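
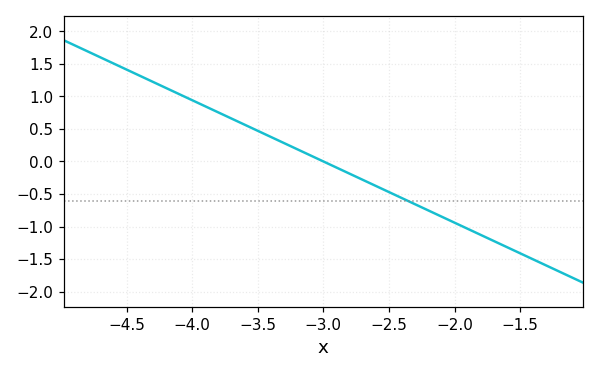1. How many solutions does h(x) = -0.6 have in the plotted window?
1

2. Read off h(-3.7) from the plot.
0.65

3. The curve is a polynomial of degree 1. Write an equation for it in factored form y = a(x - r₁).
y = -0.94(x + 3)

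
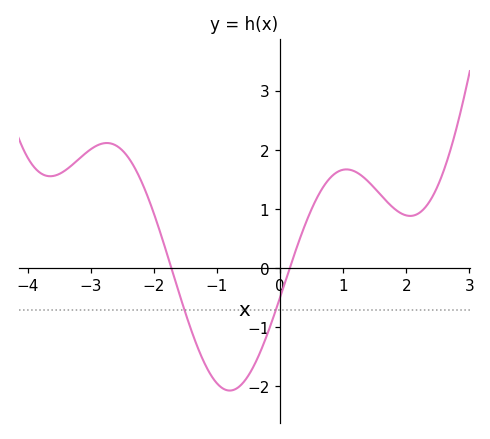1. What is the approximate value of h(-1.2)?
-1.6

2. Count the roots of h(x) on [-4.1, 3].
2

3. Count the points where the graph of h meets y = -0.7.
2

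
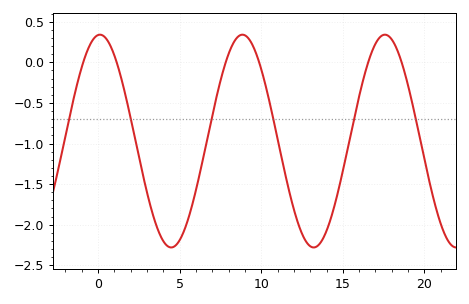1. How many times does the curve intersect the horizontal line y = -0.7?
6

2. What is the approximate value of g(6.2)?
-1.4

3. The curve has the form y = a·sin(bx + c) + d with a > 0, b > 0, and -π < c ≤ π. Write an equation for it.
y = 1.31sin(0.72x + 1.48) - 0.97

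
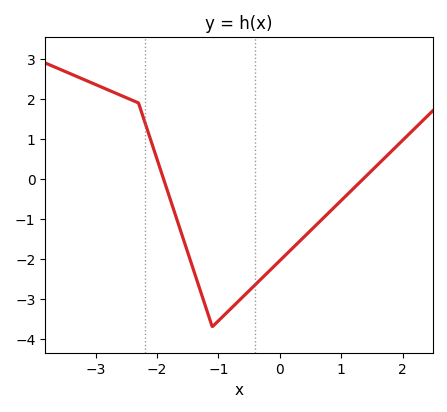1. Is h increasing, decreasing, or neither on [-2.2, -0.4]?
neither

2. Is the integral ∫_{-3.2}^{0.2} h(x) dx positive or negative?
negative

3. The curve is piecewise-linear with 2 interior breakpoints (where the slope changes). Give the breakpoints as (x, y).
(-2.3, 1.9); (-1.1, -3.7)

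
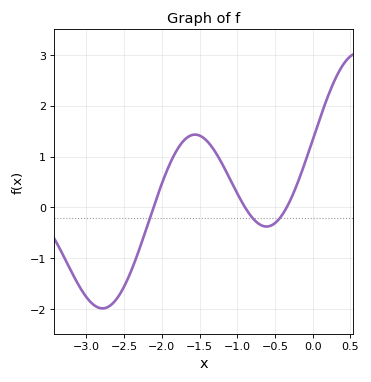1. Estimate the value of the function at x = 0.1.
1.77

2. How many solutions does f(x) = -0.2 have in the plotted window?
3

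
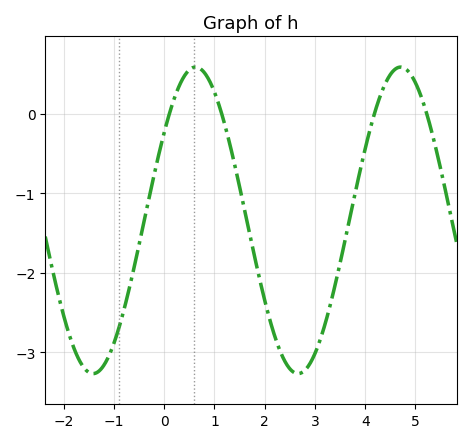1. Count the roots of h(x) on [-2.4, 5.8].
4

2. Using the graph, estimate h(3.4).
-2.2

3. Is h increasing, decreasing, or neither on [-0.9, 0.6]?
increasing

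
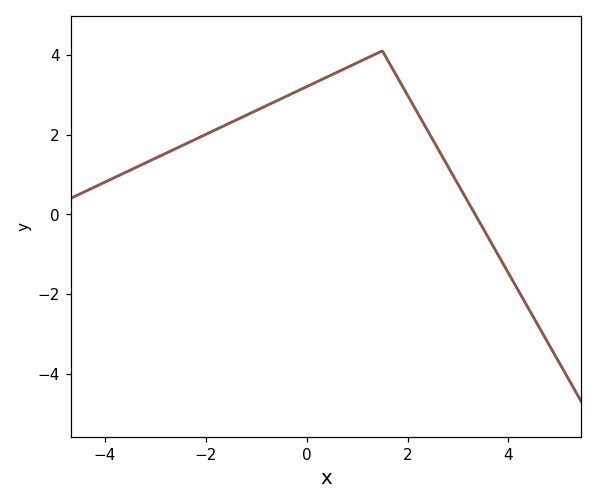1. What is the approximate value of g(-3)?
1.4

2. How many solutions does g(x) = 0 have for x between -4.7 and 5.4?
1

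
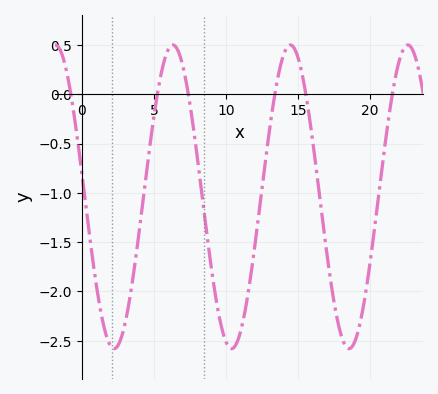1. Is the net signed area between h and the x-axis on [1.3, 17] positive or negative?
negative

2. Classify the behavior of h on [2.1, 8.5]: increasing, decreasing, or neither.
neither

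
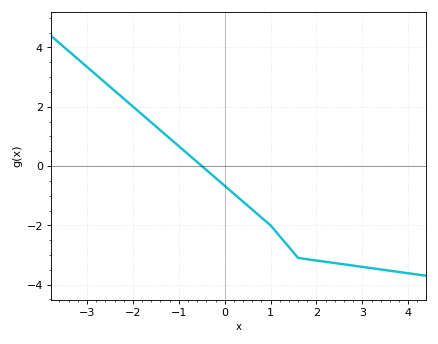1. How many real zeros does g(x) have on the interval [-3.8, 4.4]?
1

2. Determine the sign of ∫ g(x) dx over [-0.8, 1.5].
negative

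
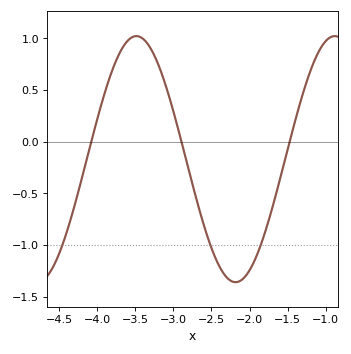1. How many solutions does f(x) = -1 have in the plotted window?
3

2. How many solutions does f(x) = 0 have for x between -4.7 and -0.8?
3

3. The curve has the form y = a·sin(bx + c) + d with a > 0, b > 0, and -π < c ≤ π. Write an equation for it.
y = 1.19sin(2.41x - 2.59) - 0.17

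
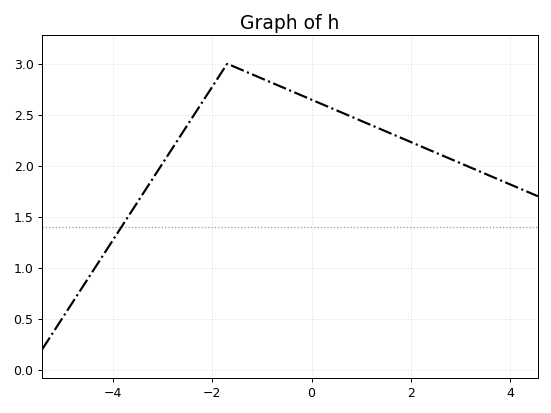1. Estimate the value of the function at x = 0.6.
2.5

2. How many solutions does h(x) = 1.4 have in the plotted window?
1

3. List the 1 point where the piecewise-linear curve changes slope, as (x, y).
(-1.7, 3)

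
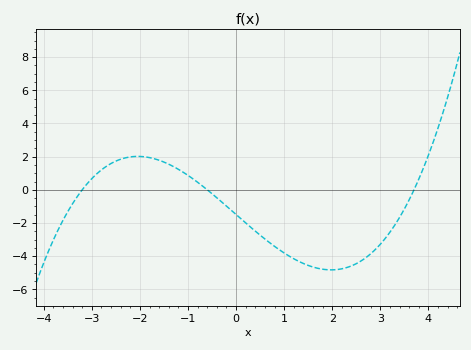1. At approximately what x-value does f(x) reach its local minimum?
2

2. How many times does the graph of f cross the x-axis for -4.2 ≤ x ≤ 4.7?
3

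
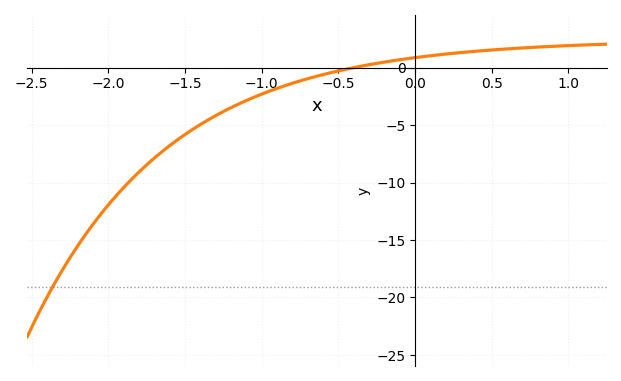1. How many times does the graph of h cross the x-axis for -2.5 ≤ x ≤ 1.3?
1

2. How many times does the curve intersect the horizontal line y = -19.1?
1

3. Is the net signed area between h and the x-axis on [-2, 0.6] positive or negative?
negative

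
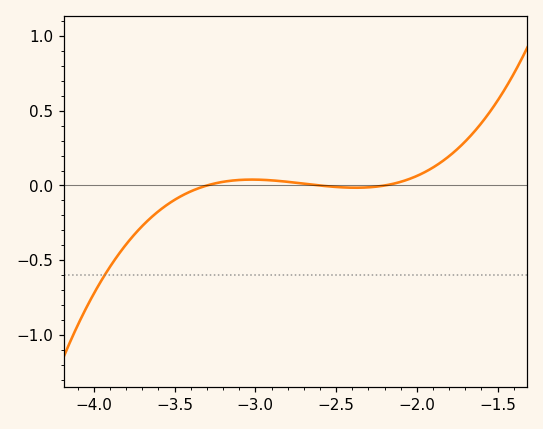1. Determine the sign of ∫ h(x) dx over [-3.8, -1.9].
negative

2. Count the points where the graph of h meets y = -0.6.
1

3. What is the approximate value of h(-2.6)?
0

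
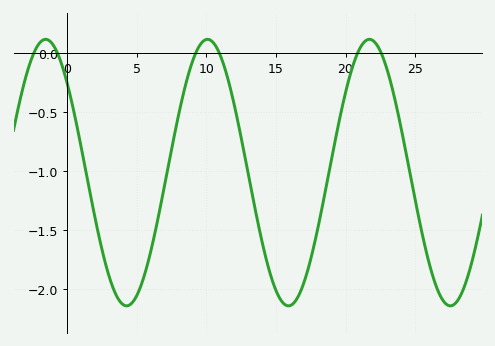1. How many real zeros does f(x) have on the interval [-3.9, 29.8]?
6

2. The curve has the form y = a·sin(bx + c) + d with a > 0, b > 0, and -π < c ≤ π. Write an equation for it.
y = 1.13sin(0.54x + 2.4) - 1.01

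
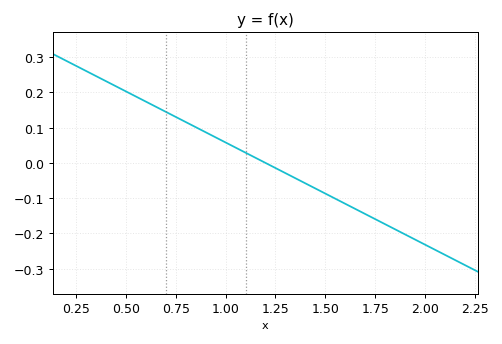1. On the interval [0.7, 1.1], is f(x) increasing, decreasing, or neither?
decreasing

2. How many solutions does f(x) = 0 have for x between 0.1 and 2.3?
1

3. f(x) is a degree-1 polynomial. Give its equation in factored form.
y = -0.29(x - 1.2)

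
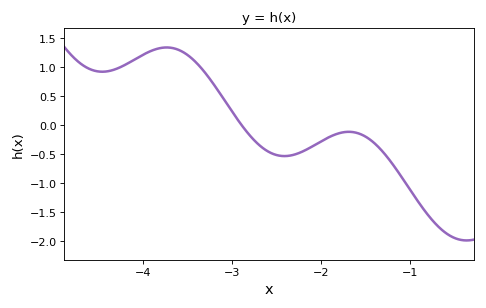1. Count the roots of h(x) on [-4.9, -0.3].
1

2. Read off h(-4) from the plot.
1.2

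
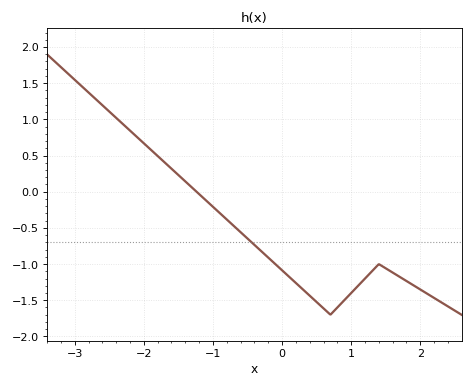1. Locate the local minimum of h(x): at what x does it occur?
0.701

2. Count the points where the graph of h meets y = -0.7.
1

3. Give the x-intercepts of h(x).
-1.24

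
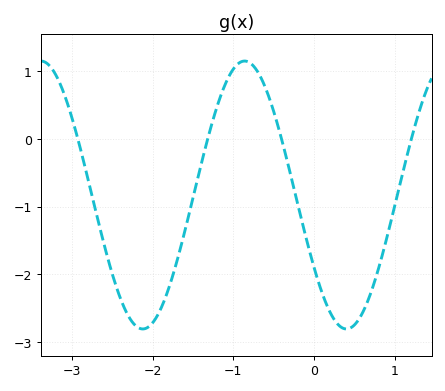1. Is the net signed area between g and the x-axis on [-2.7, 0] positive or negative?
negative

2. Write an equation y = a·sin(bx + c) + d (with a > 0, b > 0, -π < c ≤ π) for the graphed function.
y = 1.98sin(2.5x - 2.6) - 0.83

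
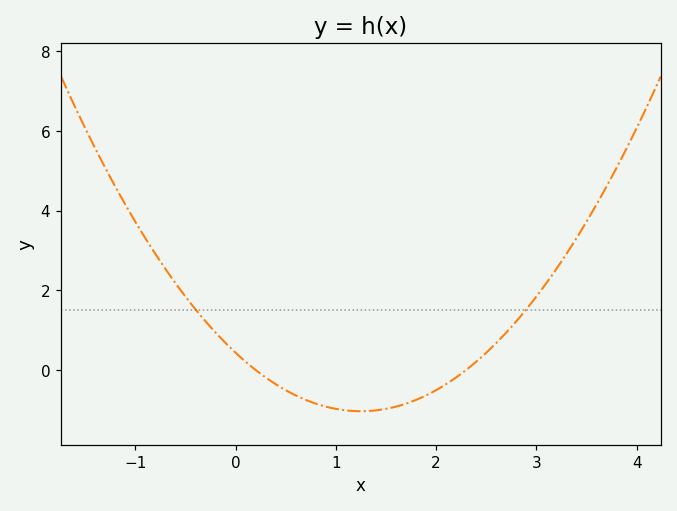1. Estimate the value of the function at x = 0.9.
-1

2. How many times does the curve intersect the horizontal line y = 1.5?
2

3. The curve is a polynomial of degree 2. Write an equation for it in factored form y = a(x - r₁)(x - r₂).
y = 0.94(x - 0.2)(x - 2.3)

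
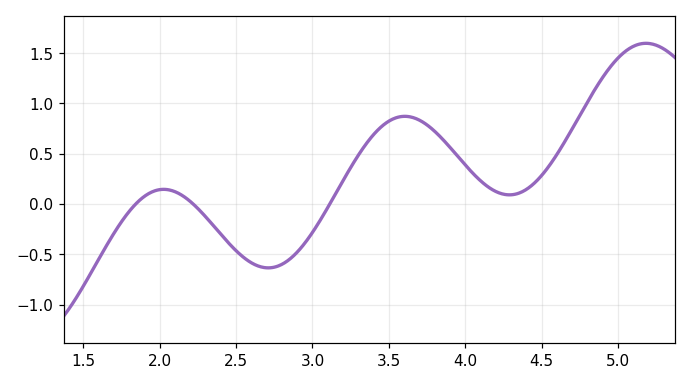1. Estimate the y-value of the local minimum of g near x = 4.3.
0.091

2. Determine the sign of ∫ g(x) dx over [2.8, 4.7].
positive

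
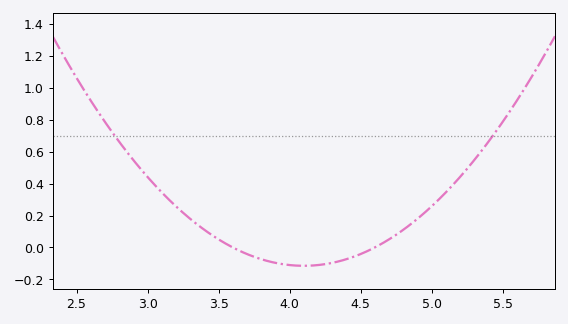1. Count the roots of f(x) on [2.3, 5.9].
2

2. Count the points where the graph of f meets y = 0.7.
2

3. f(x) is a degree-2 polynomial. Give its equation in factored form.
y = 0.46(x - 3.6)(x - 4.6)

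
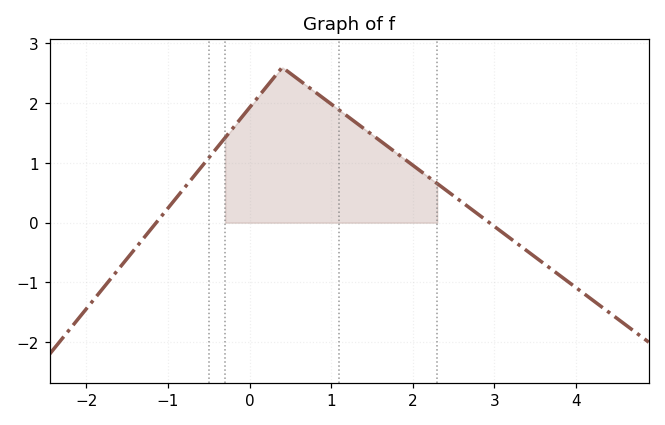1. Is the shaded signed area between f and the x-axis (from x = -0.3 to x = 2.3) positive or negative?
positive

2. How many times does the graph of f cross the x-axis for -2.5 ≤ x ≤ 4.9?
2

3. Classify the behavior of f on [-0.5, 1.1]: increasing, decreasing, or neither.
neither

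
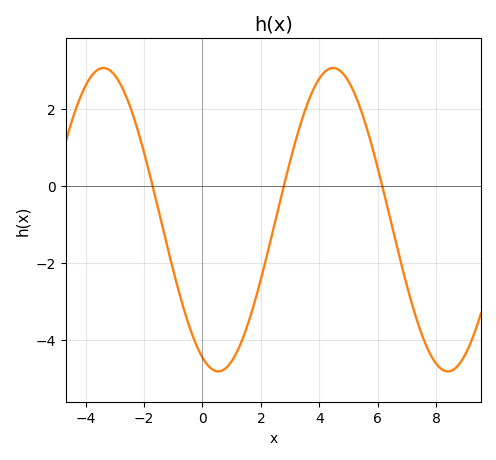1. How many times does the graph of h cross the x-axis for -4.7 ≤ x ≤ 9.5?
3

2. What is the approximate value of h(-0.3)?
-3.97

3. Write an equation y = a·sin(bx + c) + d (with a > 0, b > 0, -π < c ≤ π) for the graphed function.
y = 3.95sin(0.8x - 2) - 0.88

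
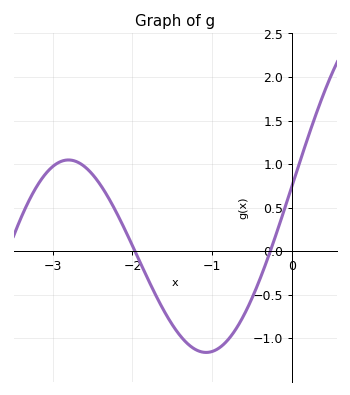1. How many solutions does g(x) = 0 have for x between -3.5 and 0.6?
2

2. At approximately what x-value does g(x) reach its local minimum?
-1.1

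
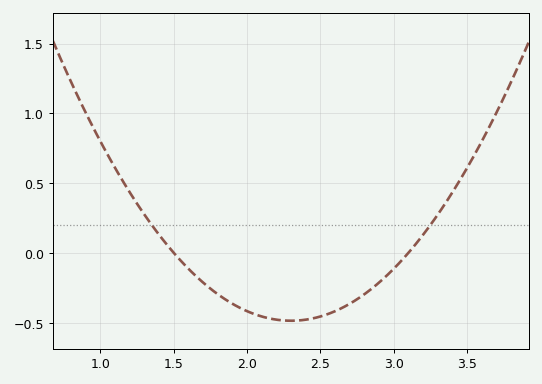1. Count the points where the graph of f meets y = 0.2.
2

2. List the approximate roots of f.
1.5, 3.1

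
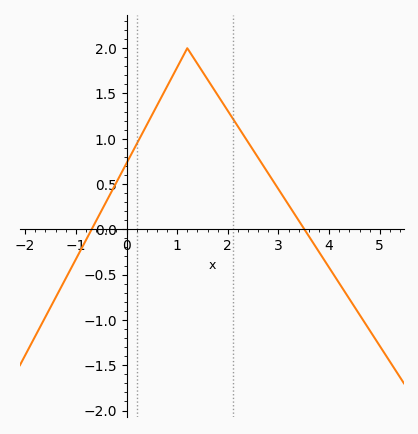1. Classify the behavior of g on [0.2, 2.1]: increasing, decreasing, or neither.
neither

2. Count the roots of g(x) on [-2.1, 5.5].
2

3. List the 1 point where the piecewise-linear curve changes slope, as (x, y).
(1.2, 2)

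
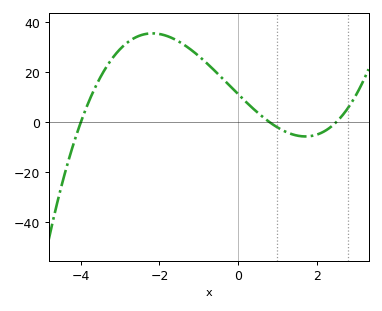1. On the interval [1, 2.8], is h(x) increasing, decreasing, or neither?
neither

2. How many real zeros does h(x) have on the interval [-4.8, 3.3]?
3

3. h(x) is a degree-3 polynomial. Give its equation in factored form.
y = 1.4(x + 4)(x - 0.8)(x - 2.5)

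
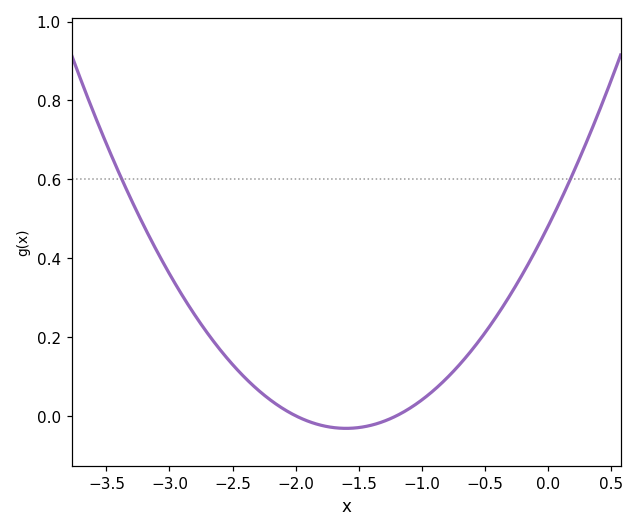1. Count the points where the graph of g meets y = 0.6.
2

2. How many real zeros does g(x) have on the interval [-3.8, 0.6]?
2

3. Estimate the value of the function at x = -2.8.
0.26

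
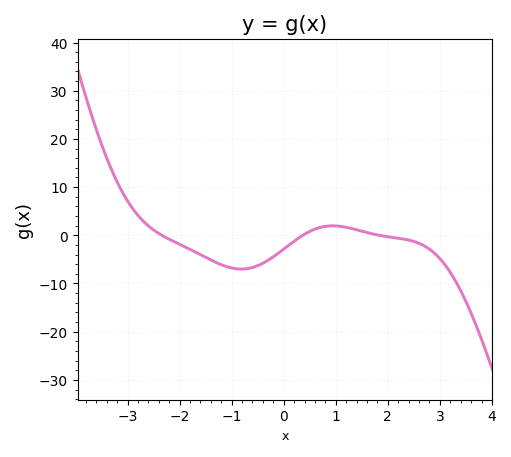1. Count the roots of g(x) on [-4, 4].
3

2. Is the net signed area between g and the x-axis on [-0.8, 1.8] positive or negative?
negative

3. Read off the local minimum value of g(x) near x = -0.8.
-7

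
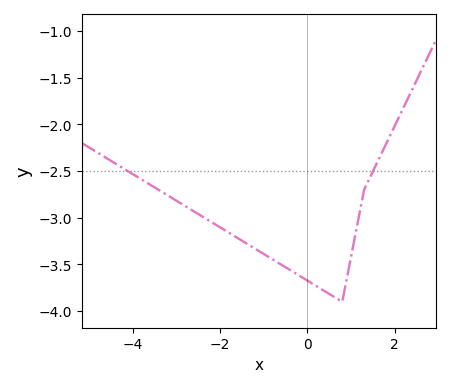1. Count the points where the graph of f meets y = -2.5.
2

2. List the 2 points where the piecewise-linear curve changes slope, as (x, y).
(0.8, -3.9); (1.3, -2.7)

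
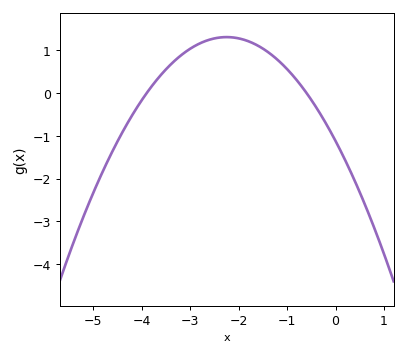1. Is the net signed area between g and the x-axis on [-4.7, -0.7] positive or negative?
positive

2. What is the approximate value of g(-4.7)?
-1.57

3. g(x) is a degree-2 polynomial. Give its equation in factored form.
y = -0.48(x + 3.9)(x + 0.6)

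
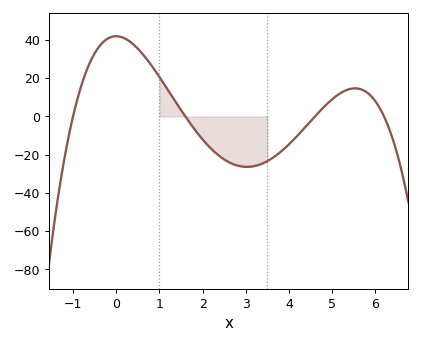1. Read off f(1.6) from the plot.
0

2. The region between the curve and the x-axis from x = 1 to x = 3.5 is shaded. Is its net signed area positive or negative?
negative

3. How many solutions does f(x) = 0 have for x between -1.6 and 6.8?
4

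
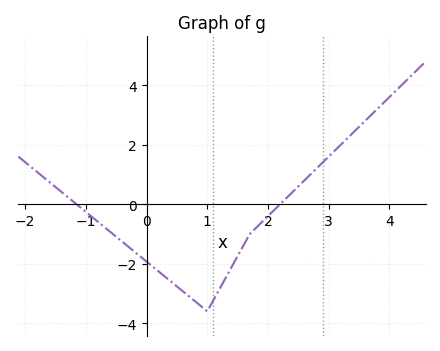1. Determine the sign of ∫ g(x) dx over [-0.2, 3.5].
negative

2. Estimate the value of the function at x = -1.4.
0.409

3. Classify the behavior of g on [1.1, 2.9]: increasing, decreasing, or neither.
increasing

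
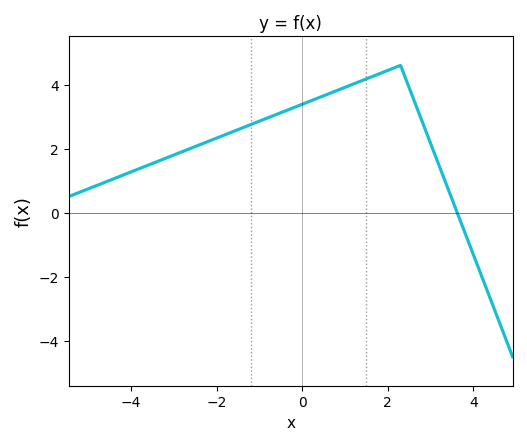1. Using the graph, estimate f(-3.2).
1.6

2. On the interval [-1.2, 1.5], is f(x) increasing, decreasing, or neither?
increasing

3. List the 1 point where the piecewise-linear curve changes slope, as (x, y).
(2.3, 4.6)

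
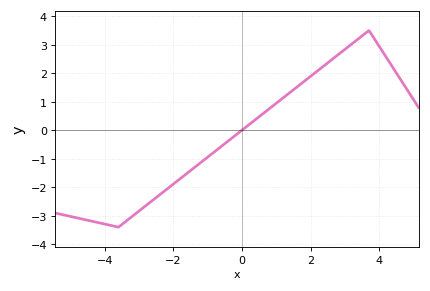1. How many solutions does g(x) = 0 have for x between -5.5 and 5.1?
1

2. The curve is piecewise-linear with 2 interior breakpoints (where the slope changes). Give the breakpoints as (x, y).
(-3.6, -3.4); (3.7, 3.5)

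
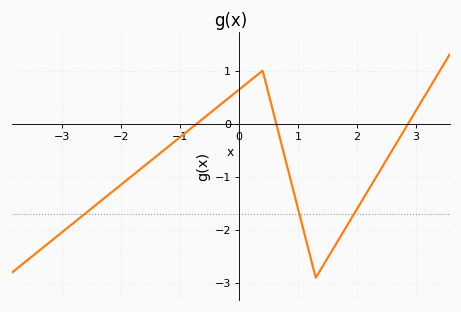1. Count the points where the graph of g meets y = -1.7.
3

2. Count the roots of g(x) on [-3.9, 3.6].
3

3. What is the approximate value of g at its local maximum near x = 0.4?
0.998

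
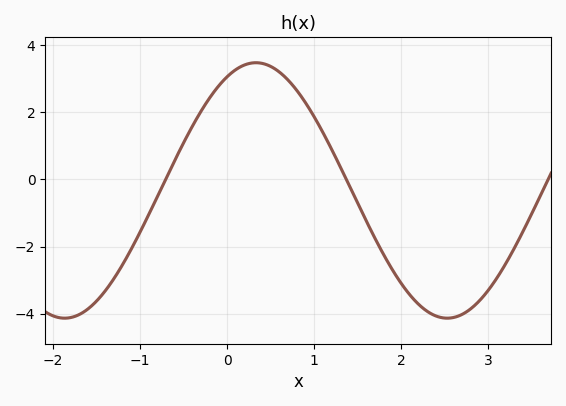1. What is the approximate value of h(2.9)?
-3.6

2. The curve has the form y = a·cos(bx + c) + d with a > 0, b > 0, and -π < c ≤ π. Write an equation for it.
y = 3.8cos(1.43x - 0.472) - 0.33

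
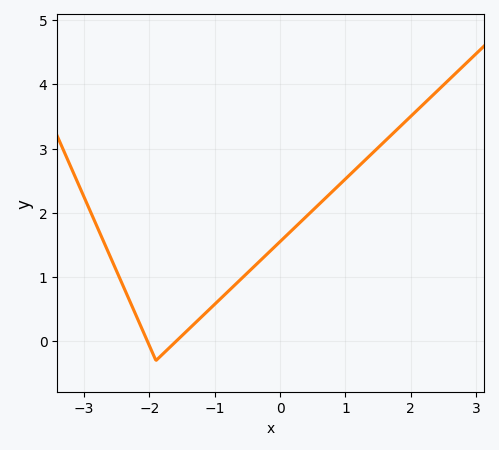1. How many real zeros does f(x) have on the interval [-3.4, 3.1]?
2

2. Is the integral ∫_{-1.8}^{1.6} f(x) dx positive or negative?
positive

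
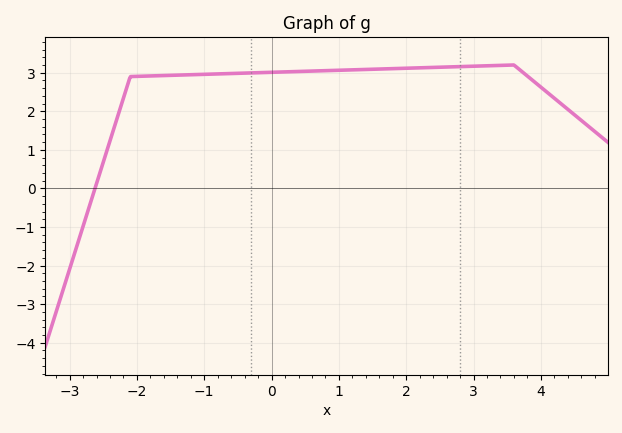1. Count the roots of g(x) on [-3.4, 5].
1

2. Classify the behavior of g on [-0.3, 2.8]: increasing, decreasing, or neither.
increasing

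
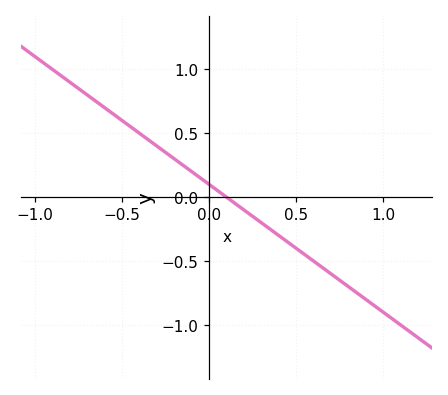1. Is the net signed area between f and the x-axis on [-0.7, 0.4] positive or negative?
positive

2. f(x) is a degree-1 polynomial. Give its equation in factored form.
y = -1(x - 0.1)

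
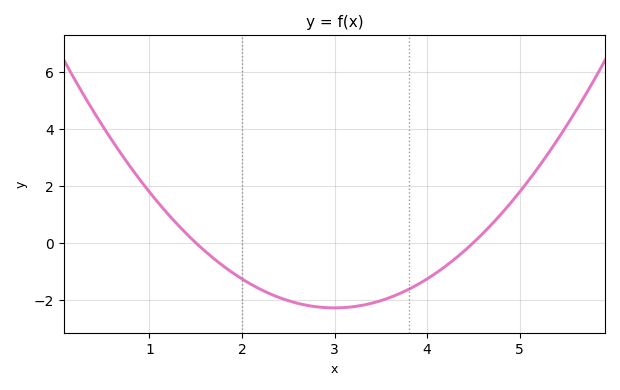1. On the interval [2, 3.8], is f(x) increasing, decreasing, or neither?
neither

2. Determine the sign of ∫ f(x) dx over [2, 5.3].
negative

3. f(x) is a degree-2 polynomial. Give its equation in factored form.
y = 1.02(x - 1.5)(x - 4.5)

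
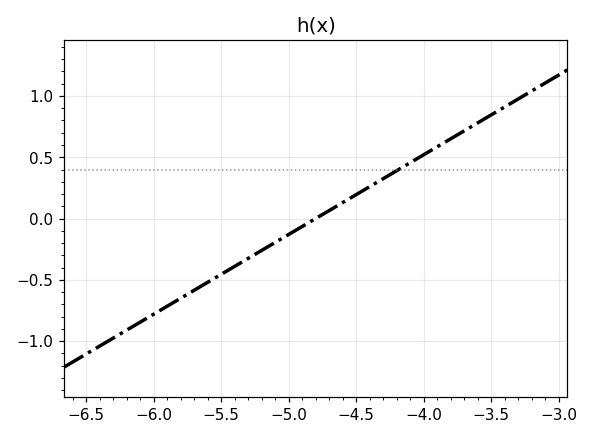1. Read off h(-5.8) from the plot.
-0.65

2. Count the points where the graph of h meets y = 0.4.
1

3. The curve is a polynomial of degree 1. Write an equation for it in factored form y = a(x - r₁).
y = 0.65(x + 4.8)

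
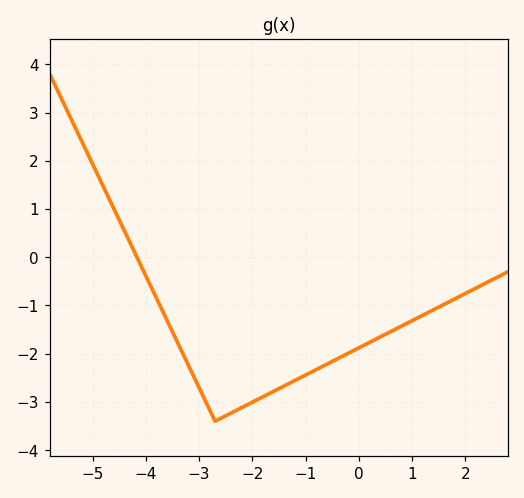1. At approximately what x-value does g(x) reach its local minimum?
-2.6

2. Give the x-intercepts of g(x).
-4.2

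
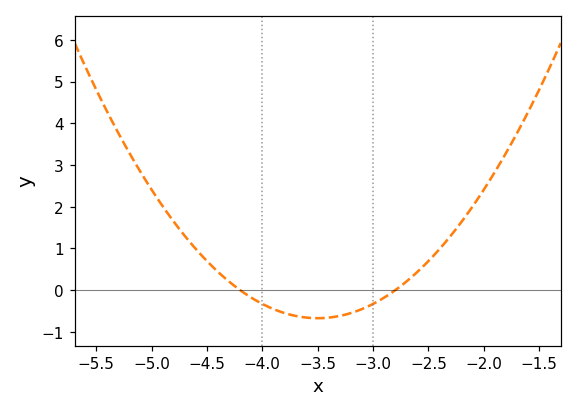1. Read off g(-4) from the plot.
-0.3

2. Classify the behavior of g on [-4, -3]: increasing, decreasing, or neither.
neither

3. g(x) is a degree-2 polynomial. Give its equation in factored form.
y = 1.37(x + 4.2)(x + 2.8)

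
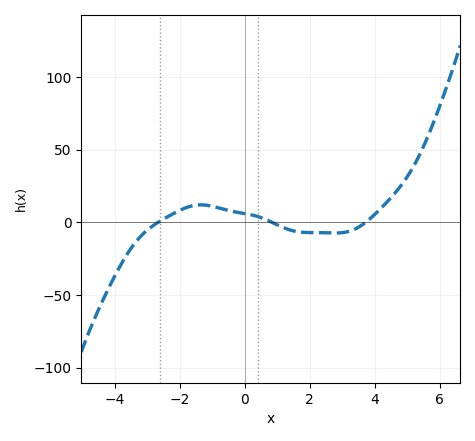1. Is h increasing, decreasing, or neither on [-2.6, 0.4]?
neither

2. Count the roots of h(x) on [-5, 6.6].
3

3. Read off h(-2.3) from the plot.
5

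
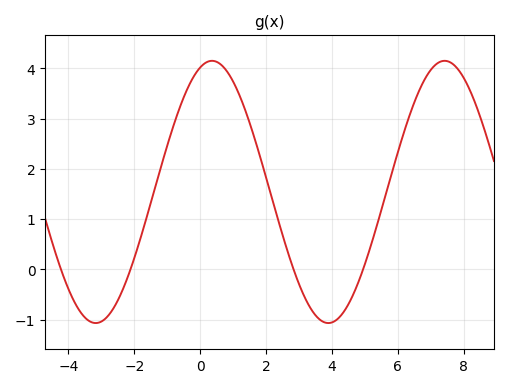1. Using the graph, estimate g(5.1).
0.306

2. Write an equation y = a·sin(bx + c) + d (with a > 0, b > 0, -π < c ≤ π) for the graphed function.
y = 2.61sin(0.89x + 1.25) + 1.54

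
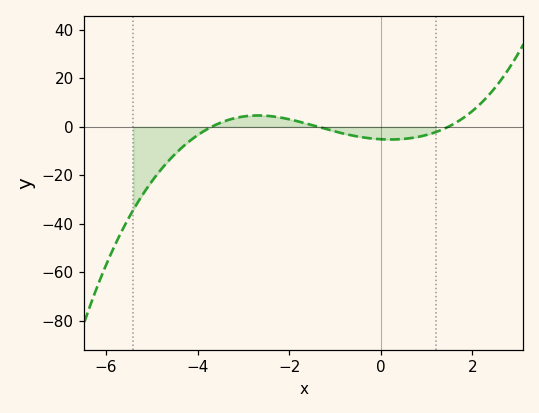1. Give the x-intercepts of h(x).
-3.6, -1.4, 1.4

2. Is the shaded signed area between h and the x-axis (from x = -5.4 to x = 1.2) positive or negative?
negative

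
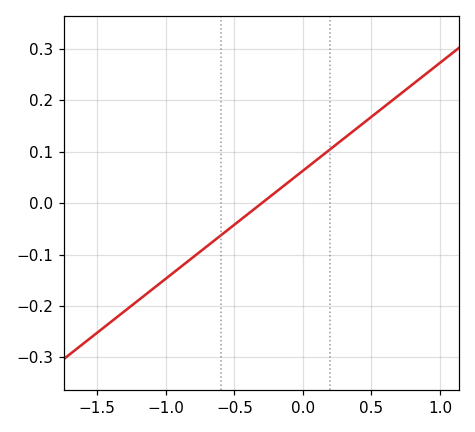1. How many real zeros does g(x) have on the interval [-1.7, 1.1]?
1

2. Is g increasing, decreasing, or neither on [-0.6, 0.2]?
increasing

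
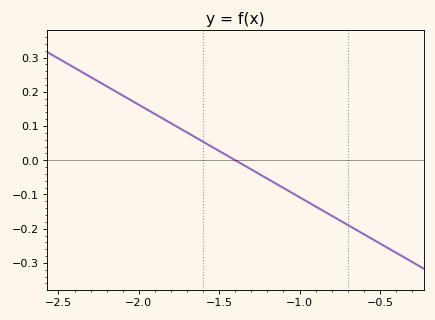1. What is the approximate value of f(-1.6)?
0.054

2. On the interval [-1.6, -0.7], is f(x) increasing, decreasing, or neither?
decreasing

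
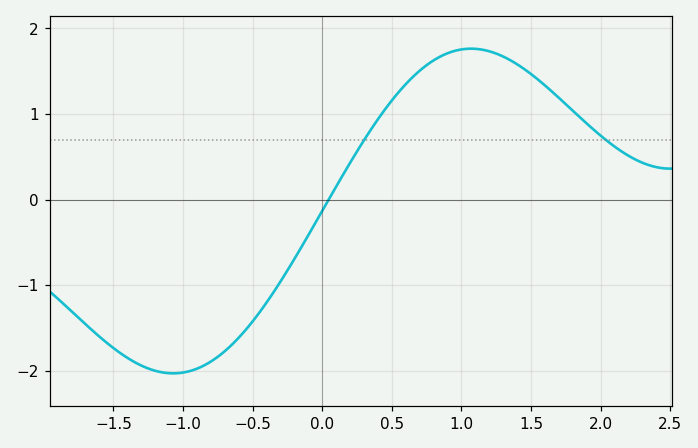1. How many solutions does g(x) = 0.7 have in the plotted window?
2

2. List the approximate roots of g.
0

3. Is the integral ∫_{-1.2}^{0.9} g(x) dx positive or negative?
negative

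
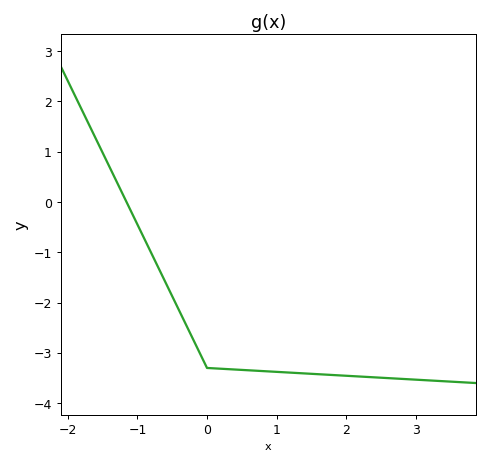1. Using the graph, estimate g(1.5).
-3.4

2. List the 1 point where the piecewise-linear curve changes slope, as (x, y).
(0, -3.3)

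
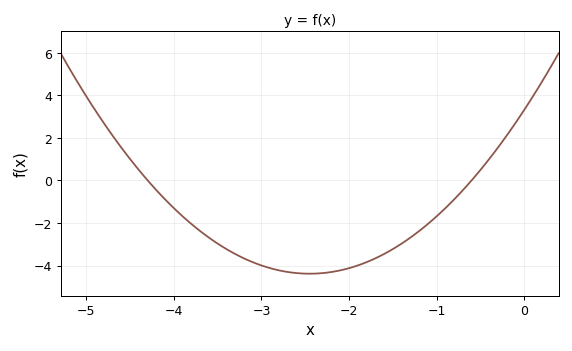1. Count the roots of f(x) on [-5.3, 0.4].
2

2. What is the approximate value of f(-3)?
-4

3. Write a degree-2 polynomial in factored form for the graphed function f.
y = 1.28(x + 4.3)(x + 0.6)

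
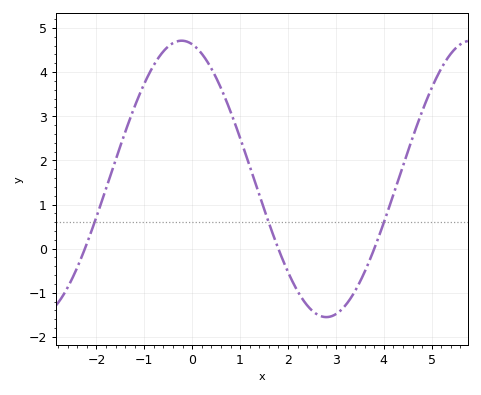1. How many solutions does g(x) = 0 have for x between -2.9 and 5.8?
3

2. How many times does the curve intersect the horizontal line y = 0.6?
3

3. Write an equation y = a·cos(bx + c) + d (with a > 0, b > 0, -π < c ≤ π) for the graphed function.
y = 3.13cos(1.04x + 0.23) + 1.58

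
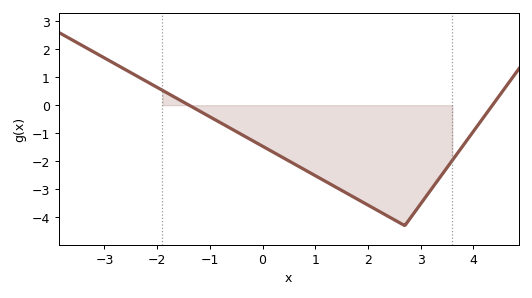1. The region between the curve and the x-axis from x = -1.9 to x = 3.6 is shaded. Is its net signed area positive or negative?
negative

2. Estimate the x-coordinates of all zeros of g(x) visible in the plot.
-1.39, 4.36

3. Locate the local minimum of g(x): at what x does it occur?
2.7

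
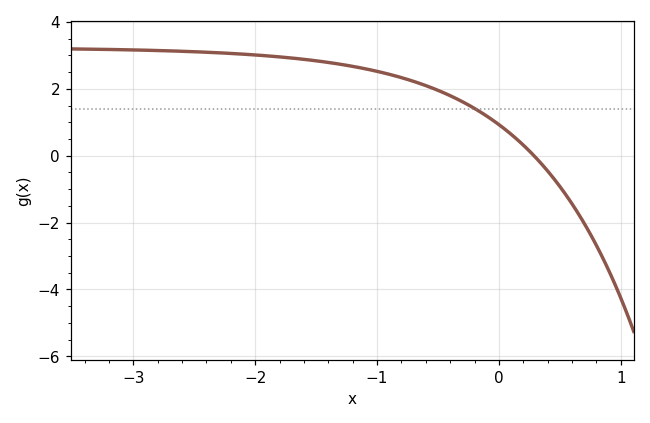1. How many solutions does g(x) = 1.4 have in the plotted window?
1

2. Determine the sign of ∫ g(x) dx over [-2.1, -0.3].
positive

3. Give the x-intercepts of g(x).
0.288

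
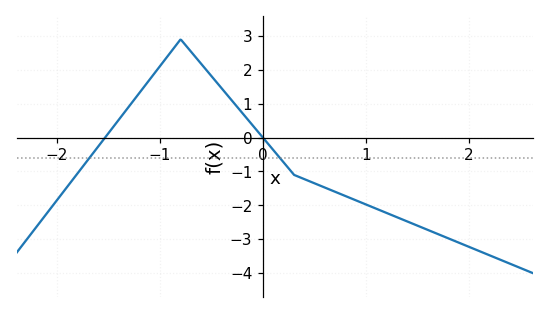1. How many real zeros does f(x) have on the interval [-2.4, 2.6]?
2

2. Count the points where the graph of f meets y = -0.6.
2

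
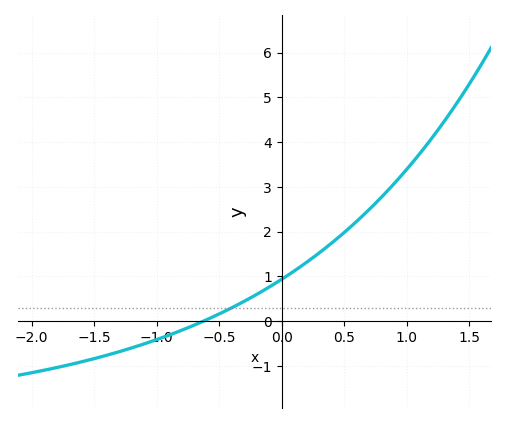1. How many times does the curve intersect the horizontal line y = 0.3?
1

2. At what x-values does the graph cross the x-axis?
-0.629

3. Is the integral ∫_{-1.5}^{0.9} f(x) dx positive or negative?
positive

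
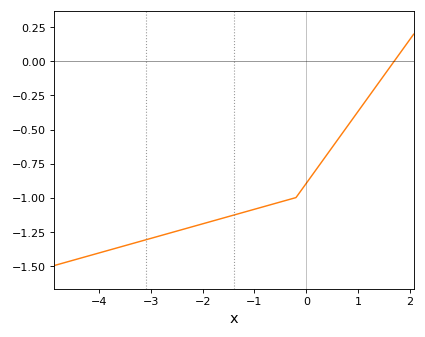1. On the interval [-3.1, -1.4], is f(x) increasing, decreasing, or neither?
increasing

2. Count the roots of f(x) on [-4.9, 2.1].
1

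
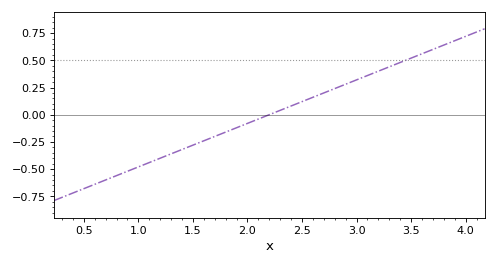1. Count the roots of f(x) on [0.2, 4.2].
1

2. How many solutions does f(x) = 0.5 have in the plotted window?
1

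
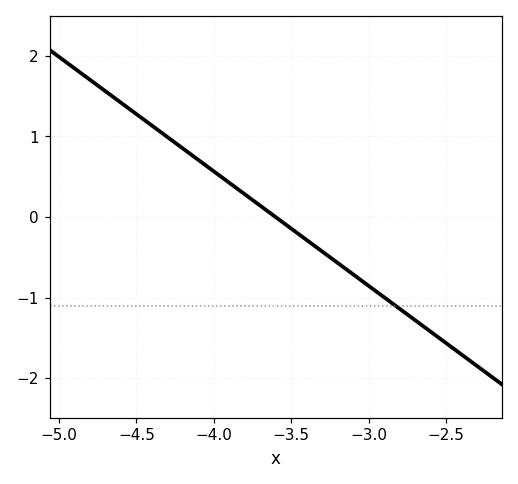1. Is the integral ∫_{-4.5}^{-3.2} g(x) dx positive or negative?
positive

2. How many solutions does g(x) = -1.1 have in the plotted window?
1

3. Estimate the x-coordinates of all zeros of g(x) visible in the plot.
-3.6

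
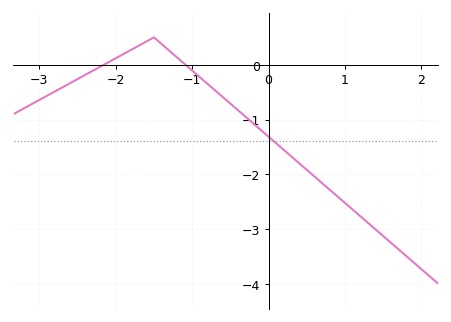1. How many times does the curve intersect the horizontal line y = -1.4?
1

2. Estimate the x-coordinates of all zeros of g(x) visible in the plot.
-2.16, -1.09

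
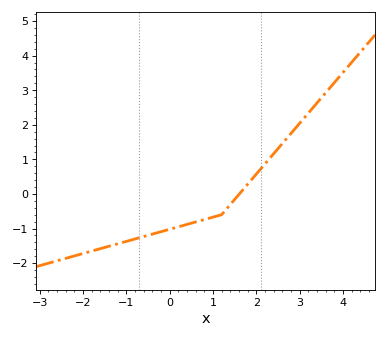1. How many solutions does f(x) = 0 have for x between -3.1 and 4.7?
1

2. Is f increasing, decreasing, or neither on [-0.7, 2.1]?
increasing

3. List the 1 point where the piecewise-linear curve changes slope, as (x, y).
(1.2, -0.6)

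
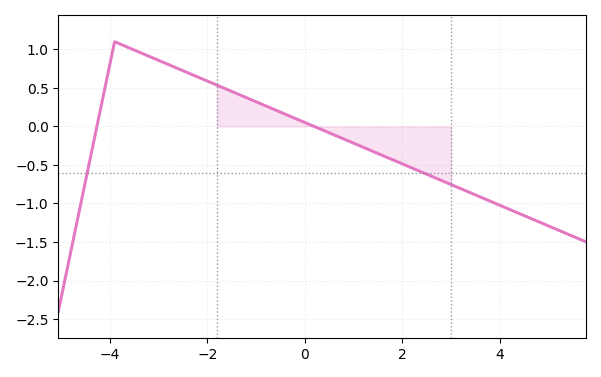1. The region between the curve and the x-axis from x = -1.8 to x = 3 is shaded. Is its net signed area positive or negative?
negative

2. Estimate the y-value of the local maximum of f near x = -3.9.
1.1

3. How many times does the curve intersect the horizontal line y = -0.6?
2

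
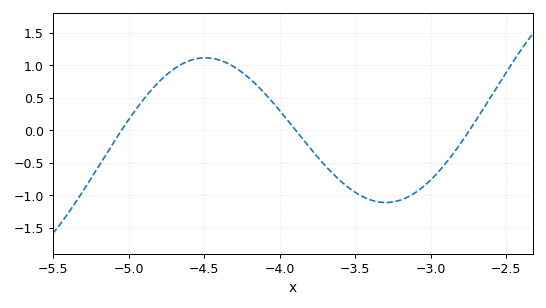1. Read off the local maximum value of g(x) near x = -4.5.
1.12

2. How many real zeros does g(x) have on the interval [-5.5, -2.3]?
3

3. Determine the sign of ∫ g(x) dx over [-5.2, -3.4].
positive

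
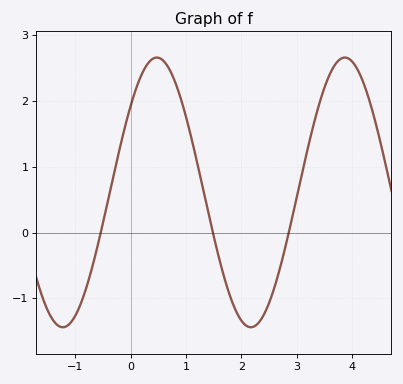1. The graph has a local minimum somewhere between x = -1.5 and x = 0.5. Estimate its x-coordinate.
-1.23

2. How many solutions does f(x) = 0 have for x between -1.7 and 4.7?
3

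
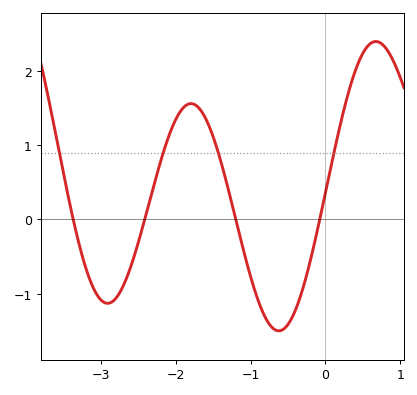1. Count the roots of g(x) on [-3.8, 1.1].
4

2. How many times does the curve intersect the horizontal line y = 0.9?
4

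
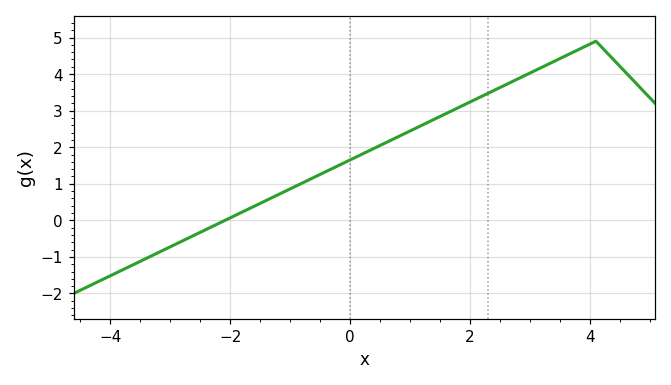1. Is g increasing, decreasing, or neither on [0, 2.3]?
increasing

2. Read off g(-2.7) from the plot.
-0.5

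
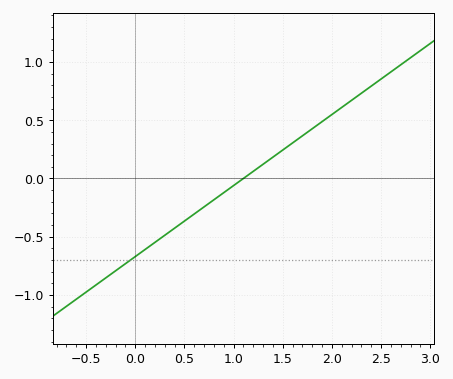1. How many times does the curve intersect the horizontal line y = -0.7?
1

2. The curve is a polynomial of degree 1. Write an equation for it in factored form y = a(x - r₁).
y = 0.61(x - 1.1)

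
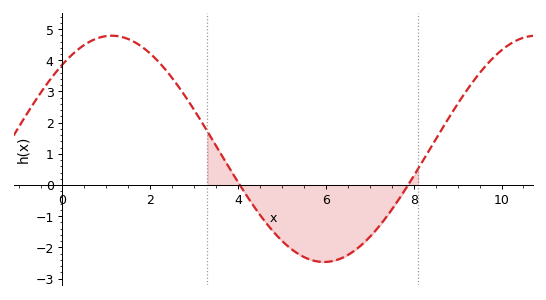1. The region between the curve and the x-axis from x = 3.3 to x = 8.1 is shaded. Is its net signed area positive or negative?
negative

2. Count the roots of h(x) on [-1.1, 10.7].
2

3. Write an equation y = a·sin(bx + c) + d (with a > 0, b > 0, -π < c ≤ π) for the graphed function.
y = 3.63sin(0.65x + 0.842) + 1.16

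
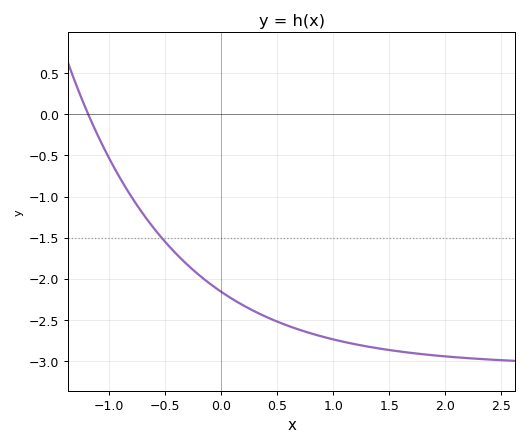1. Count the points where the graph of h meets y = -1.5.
1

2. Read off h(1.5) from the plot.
-2.85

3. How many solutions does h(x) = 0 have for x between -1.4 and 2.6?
1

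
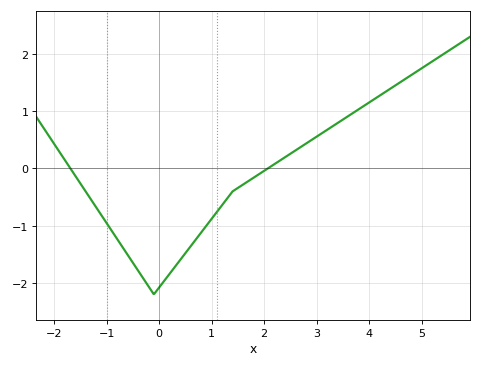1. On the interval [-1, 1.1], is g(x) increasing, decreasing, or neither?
neither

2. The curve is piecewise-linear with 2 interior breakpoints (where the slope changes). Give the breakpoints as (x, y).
(-0.1, -2.2); (1.4, -0.4)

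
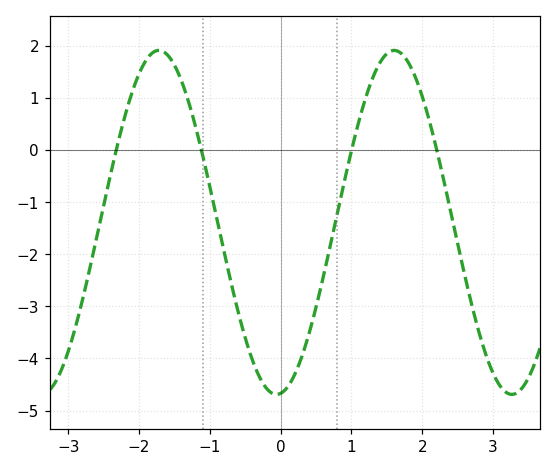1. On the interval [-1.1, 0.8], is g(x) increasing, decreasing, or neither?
neither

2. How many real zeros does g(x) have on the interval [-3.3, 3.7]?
4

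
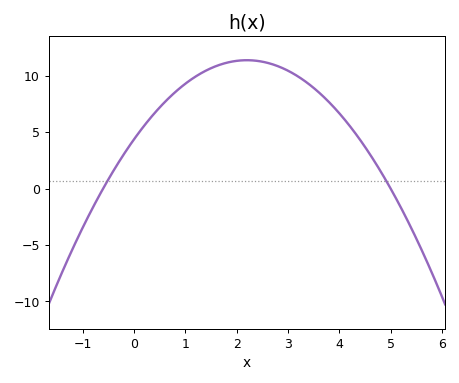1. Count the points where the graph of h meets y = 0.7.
2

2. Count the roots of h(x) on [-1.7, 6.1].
2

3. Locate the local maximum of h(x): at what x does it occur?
2.2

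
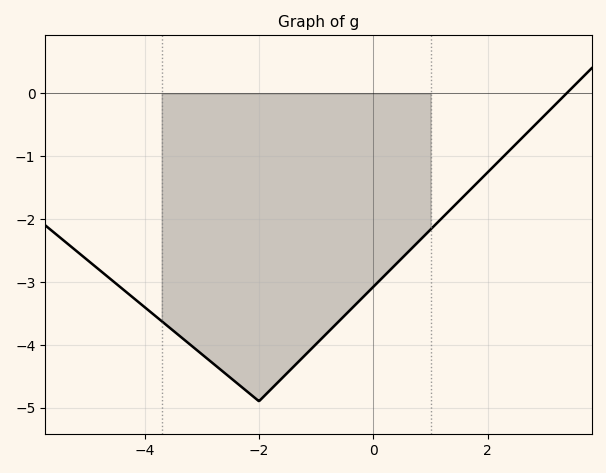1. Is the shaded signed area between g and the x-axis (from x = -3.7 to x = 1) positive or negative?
negative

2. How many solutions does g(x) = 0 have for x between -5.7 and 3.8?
1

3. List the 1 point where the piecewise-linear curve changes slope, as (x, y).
(-2, -4.9)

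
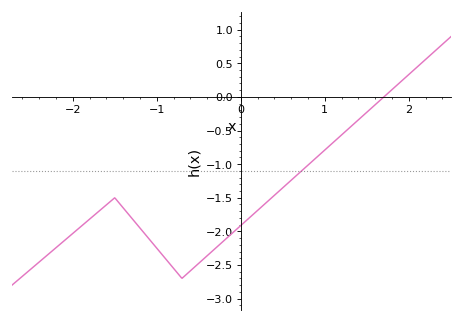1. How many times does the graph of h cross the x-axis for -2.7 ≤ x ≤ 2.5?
1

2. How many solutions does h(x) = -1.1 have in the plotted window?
1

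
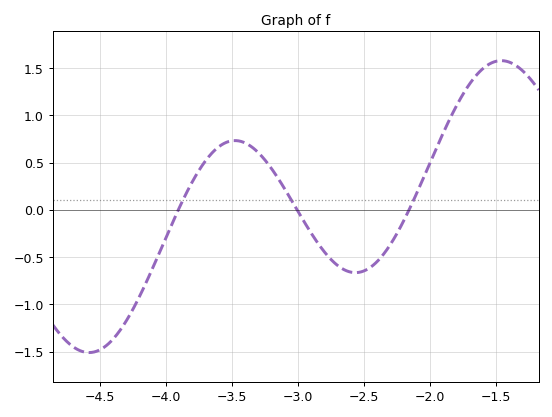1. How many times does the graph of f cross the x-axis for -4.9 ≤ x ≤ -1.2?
3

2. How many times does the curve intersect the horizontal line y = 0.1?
3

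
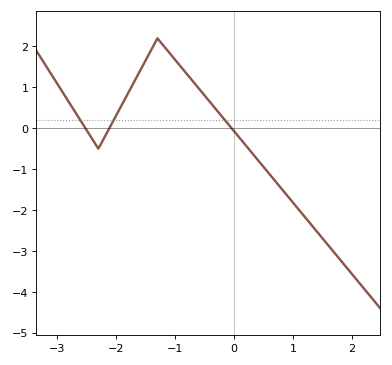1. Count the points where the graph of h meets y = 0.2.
3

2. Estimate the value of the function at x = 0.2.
-0.422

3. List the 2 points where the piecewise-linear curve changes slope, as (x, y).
(-2.3, -0.5); (-1.3, 2.2)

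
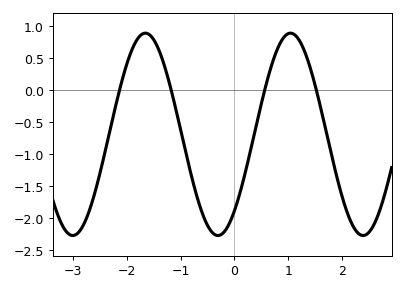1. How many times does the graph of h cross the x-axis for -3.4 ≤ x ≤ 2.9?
4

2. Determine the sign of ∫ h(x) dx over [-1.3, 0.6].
negative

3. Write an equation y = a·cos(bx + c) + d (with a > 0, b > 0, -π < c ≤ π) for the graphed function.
y = 1.58cos(2.3x - 2.4) - 0.69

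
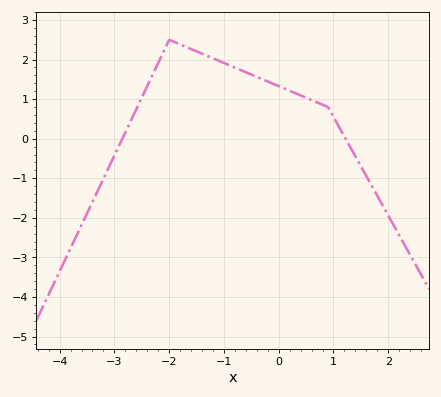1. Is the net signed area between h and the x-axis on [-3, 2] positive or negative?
positive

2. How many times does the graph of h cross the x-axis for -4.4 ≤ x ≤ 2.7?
2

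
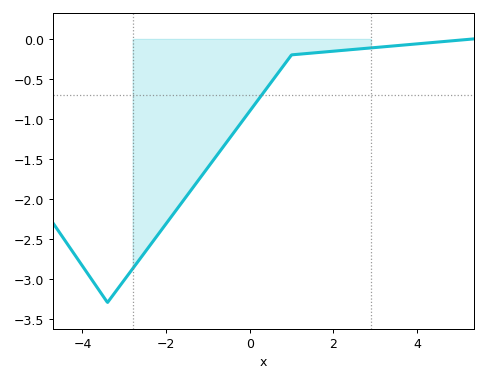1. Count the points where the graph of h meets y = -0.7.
1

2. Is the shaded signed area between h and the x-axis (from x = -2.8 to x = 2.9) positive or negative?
negative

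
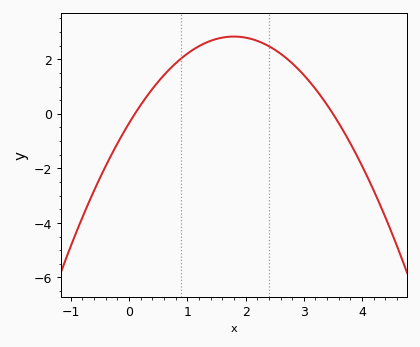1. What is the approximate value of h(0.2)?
0.4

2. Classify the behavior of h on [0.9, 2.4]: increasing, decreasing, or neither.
neither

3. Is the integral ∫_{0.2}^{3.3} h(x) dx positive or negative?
positive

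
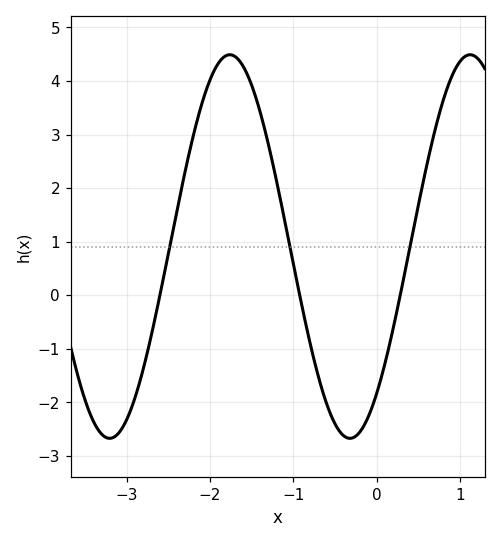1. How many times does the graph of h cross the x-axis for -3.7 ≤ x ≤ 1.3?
3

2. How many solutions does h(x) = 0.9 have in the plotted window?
3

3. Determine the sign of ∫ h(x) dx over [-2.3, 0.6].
positive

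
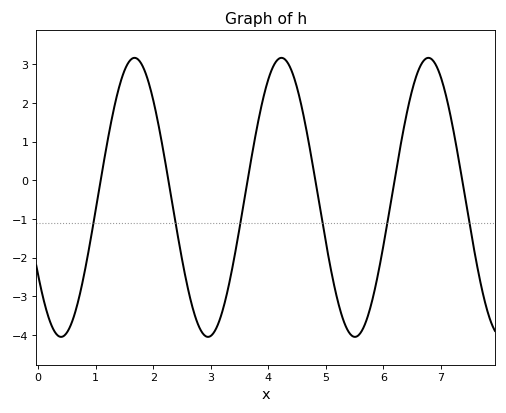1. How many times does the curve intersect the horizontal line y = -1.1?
6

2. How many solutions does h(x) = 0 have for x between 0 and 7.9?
6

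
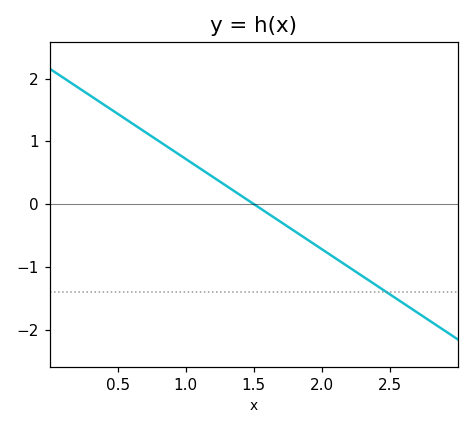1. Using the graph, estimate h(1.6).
-0.144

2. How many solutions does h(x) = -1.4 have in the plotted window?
1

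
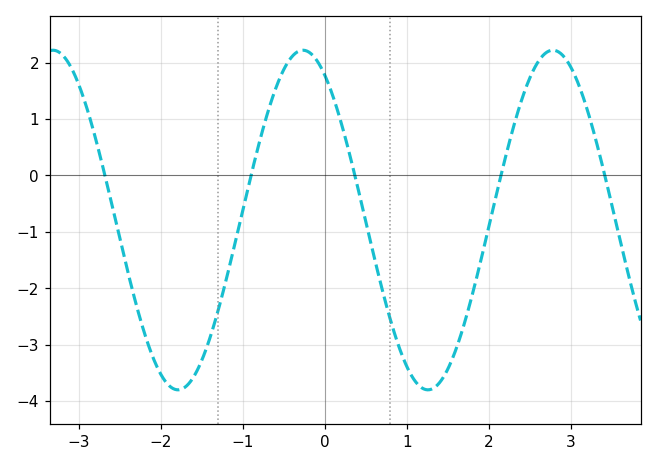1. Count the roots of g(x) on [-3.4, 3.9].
5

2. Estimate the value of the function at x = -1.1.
-1.2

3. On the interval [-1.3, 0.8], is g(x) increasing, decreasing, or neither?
neither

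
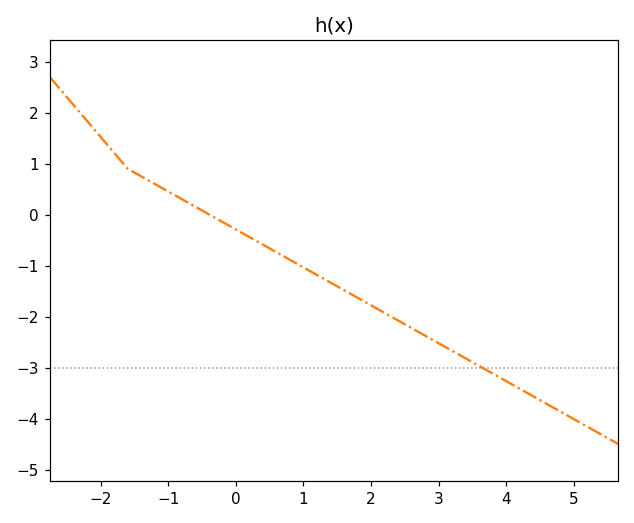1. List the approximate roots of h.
-0.4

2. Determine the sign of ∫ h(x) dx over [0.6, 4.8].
negative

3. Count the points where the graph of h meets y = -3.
1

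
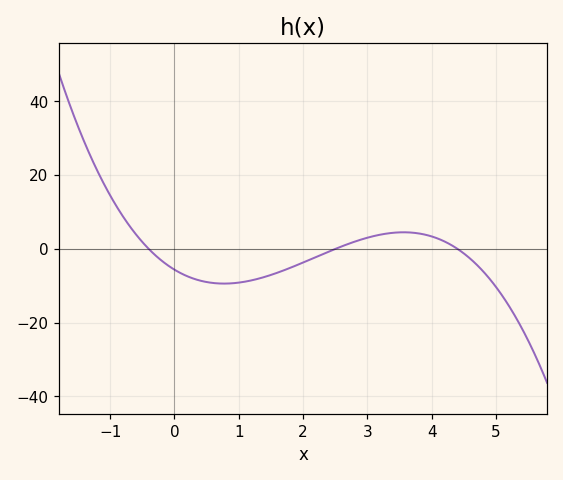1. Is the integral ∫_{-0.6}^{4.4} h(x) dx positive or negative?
negative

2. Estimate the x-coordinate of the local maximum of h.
3.56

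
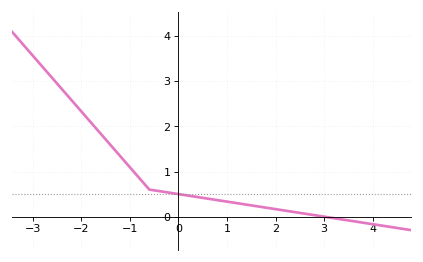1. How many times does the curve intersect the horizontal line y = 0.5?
1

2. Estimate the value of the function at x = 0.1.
0.483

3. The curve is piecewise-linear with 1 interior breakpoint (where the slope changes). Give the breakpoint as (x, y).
(-0.6, 0.6)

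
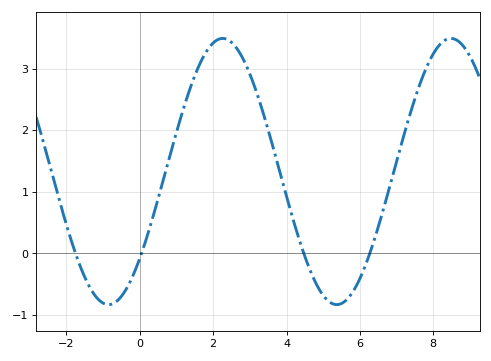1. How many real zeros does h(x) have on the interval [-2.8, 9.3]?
4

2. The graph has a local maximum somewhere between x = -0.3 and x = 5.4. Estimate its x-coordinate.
2.2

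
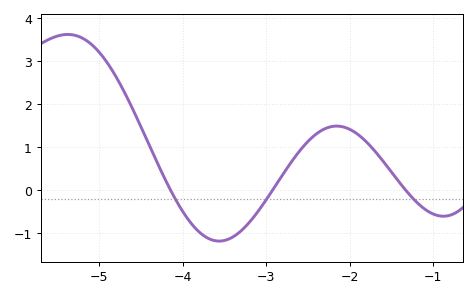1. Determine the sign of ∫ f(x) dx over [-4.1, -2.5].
negative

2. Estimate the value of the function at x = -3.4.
-1.09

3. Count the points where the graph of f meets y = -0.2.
3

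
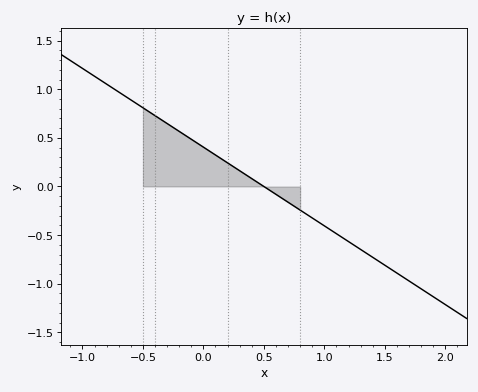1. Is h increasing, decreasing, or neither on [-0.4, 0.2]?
decreasing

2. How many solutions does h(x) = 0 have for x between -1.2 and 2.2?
1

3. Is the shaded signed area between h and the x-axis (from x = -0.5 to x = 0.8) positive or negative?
positive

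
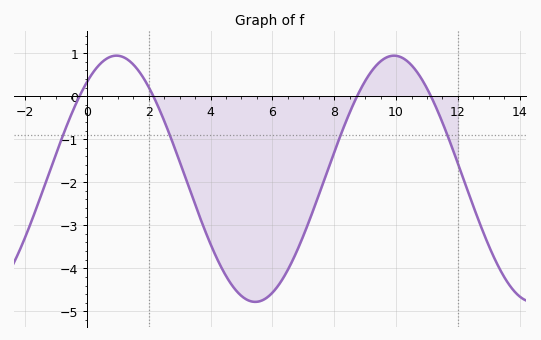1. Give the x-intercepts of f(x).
-0.2, 2.2, 8.8, 11.2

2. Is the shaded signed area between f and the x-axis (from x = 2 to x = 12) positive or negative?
negative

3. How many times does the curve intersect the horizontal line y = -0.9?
4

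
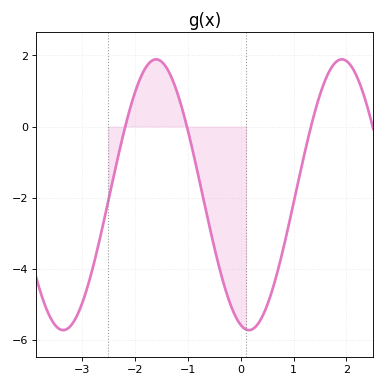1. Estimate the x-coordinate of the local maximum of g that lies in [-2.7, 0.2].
-1.6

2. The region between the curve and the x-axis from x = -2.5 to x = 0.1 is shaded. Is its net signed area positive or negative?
negative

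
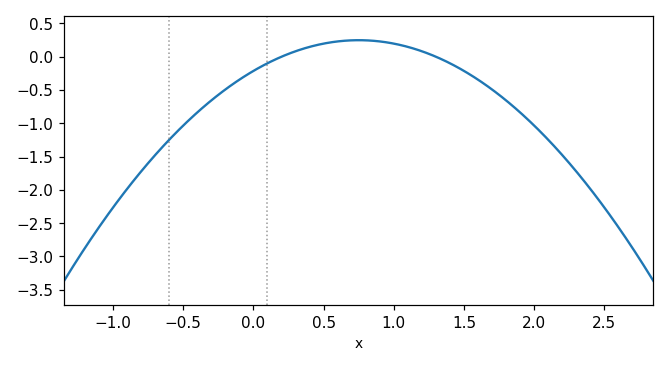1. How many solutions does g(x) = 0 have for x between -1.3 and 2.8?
2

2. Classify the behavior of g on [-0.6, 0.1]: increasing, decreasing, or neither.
increasing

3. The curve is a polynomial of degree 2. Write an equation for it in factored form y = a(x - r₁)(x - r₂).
y = -0.82(x - 0.2)(x - 1.3)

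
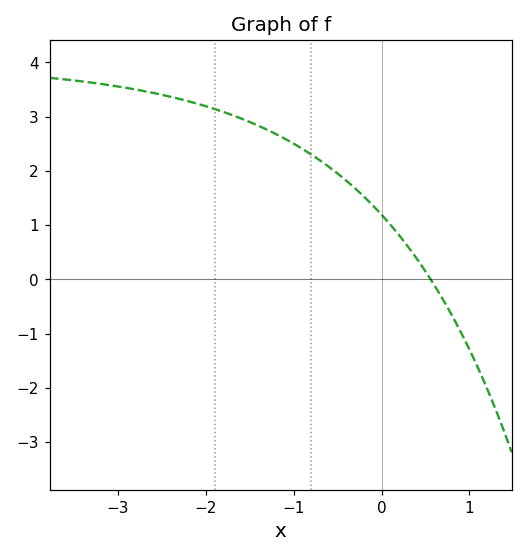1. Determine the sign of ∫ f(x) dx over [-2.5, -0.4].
positive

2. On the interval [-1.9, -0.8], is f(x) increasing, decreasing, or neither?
decreasing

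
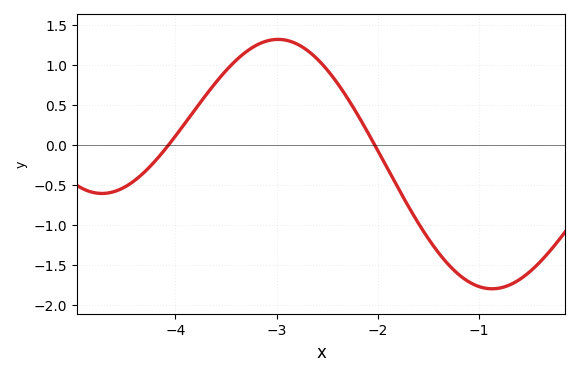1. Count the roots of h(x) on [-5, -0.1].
2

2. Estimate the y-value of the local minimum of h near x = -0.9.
-1.8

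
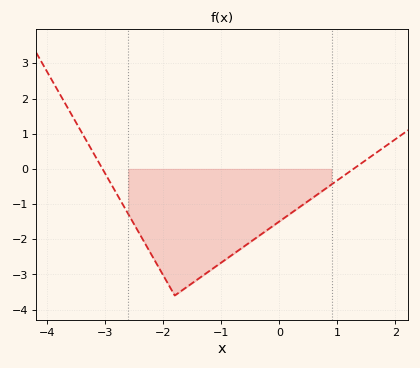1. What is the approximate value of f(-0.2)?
-1.73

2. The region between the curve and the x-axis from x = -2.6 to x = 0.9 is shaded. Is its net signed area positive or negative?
negative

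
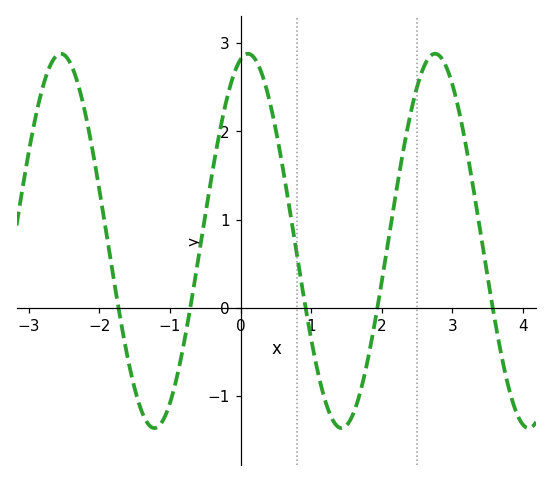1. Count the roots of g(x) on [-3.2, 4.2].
5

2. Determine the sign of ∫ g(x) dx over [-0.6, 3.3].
positive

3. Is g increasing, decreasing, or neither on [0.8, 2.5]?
neither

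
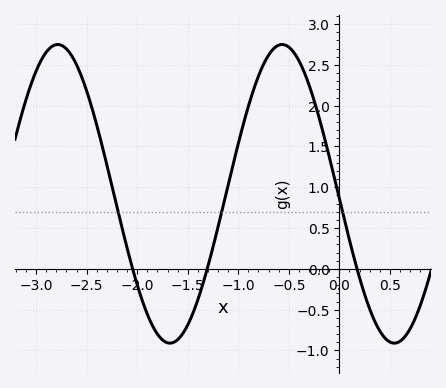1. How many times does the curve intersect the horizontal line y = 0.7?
3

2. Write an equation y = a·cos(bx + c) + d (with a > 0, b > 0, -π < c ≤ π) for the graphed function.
y = 1.83cos(2.8x + 1.6) + 0.92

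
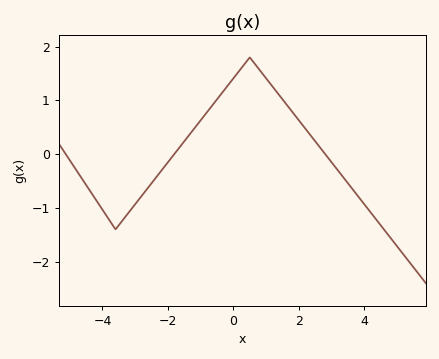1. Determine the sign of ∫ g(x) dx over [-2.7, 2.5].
positive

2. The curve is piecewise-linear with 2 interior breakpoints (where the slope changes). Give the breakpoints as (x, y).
(-3.6, -1.4); (0.5, 1.8)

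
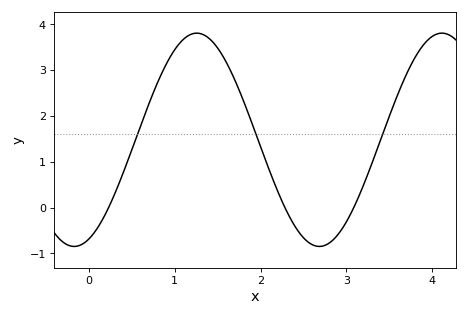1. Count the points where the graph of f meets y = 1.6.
3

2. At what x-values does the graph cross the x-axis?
0.229, 2.28, 3.08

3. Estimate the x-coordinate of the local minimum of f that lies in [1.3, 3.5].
2.68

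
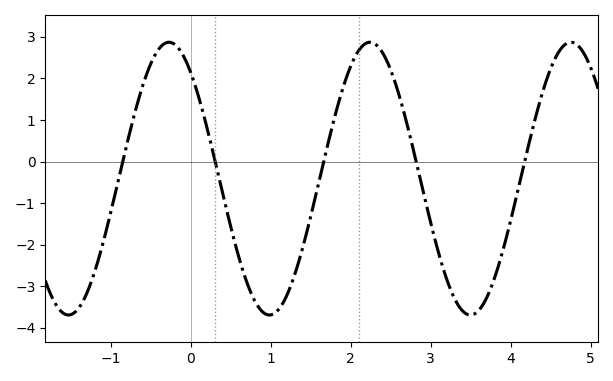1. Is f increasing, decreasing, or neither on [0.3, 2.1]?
neither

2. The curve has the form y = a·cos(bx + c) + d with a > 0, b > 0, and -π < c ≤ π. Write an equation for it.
y = 3.28cos(2.5x + 0.68) - 0.41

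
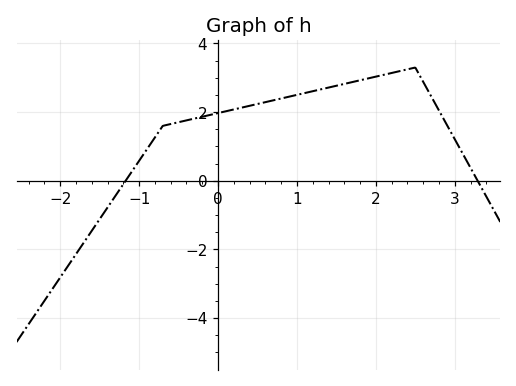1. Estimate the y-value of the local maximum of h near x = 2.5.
3.2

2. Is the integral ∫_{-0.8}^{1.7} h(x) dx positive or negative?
positive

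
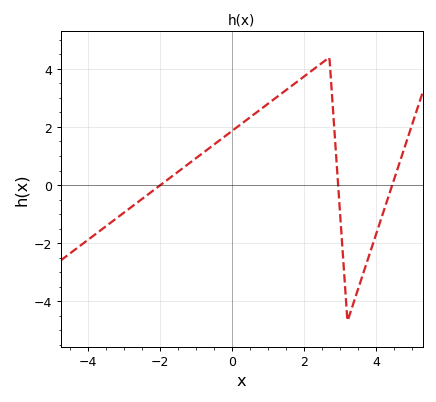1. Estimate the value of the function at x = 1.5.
3.27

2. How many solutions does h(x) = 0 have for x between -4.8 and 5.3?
3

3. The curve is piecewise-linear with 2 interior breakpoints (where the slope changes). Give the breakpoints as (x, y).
(2.7, 4.4); (3.2, -4.7)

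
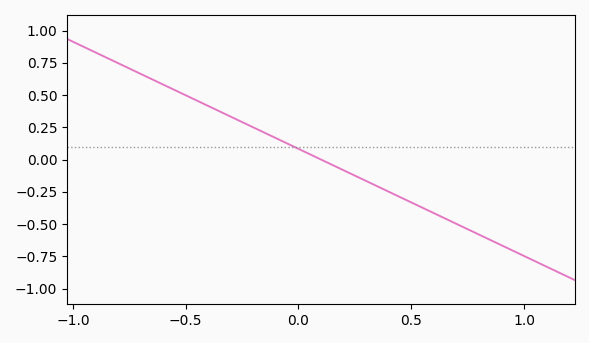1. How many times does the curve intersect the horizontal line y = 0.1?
1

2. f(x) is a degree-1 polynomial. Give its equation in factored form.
y = -0.83(x - 0.1)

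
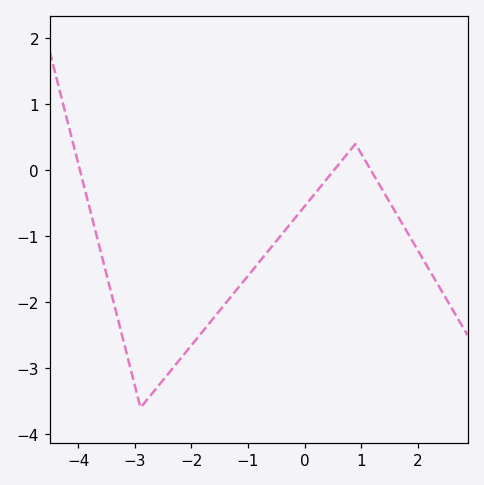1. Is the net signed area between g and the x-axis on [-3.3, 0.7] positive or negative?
negative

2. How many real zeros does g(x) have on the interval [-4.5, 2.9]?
3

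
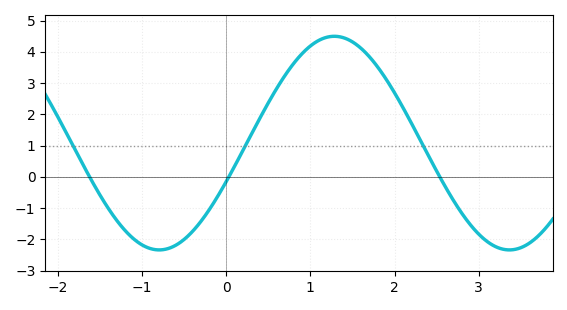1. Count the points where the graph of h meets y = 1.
3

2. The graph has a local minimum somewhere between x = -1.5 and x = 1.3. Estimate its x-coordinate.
-0.8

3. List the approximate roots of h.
-1.6, 0, 2.5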